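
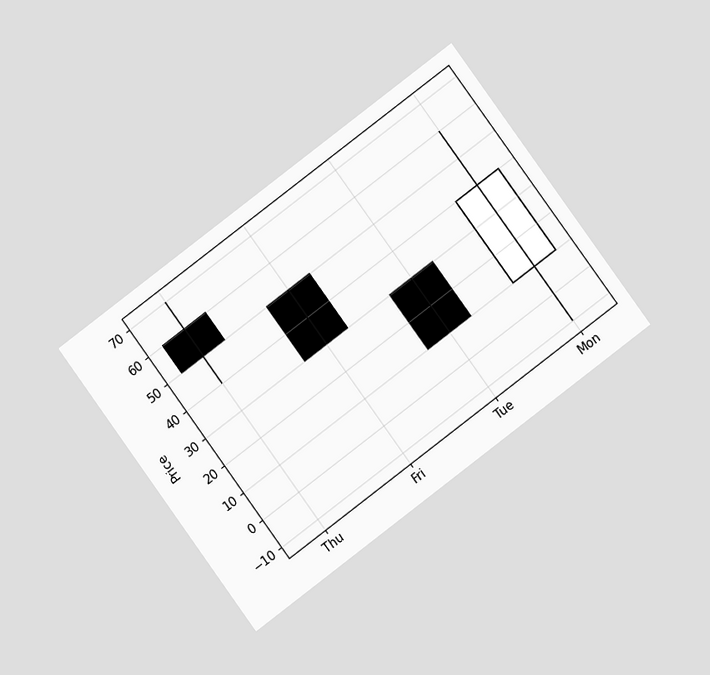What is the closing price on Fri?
30

The chart is tilted about 36° counter-clockwise and viewed at a slight angle. The Fri candle closes at 30.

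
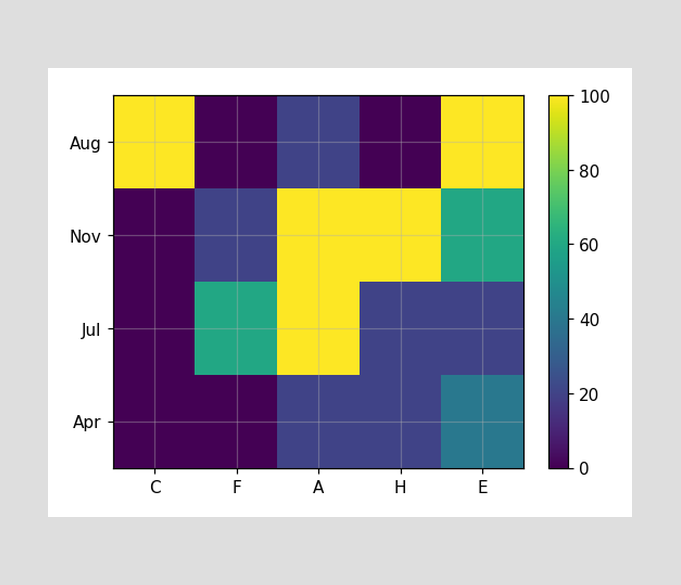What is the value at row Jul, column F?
Matching cell (Jul, F) against the colorbar gives 60.

60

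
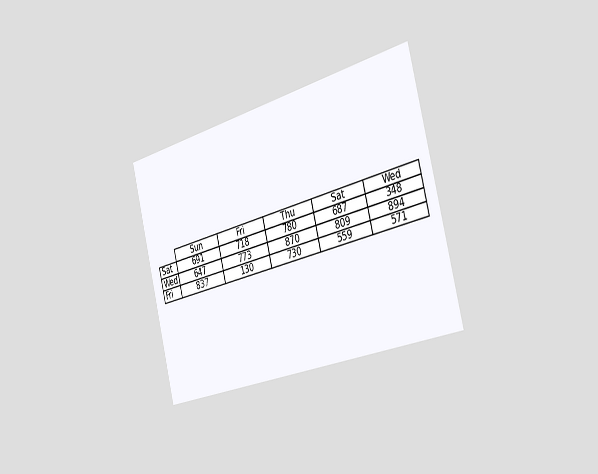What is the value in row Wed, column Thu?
870

The chart is tilted about 14° counter-clockwise and viewed slightly from the right. The (Wed, Thu) cell reads 870.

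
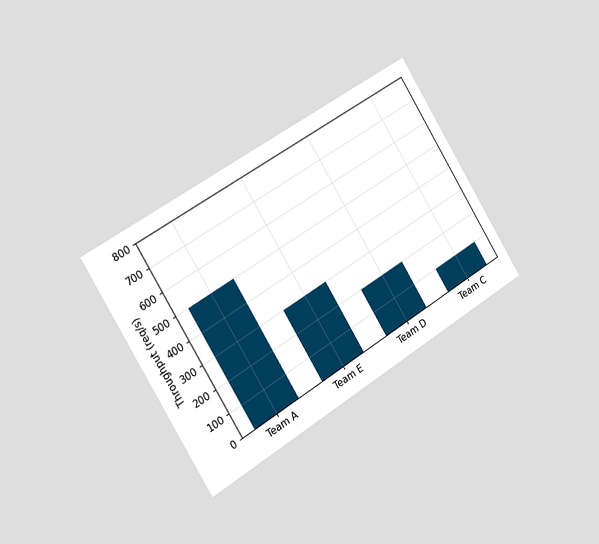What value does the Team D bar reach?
200req/s

The chart is tilted about 32° counter-clockwise and viewed slightly from the left. Reading along the chart's y-axis, the Team D bar reaches 200req/s.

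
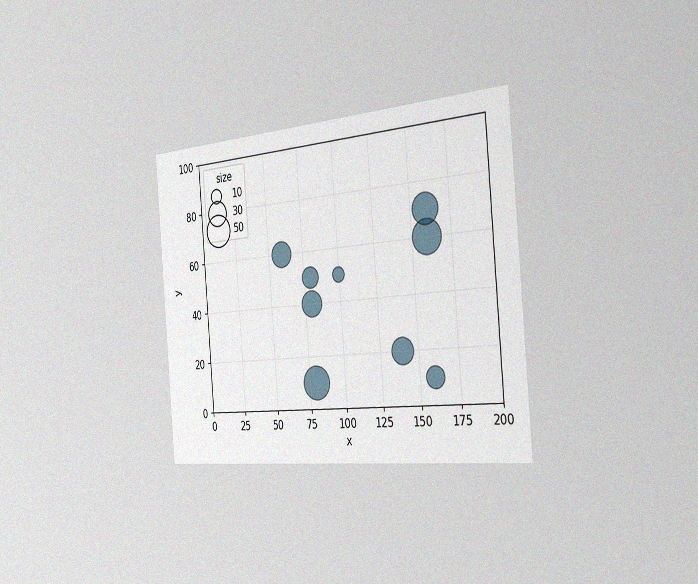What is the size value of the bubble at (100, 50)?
The chart is tilted about 5° counter-clockwise and viewed slightly from the right, with some photo noise. Matching the bubble at (100, 50) against the size legend gives 10.

10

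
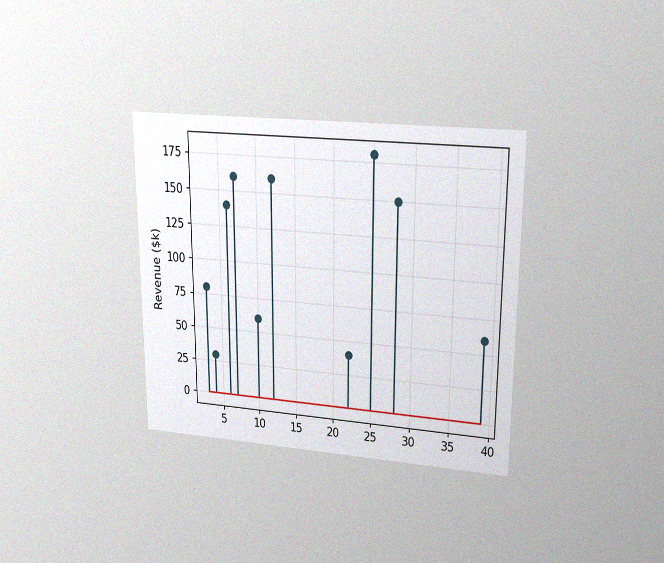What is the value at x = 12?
The chart is viewed at a slight angle, with some photo noise. The stem at x=12 reaches $160k.

$160k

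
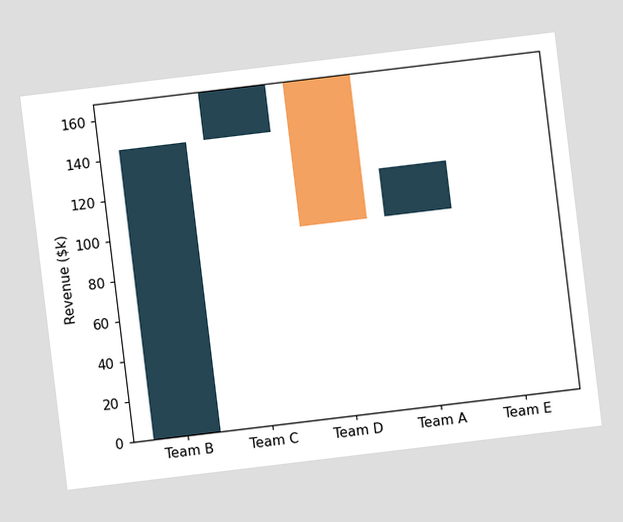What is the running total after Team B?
$144k

The chart is tilted about 7° counter-clockwise. After Team B the running total reaches $144k.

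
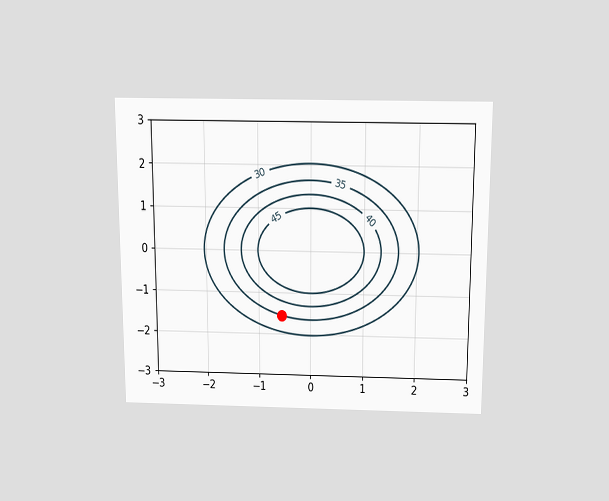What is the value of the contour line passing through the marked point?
35

The chart is viewed slightly from above. The marked point sits on the contour labelled 35.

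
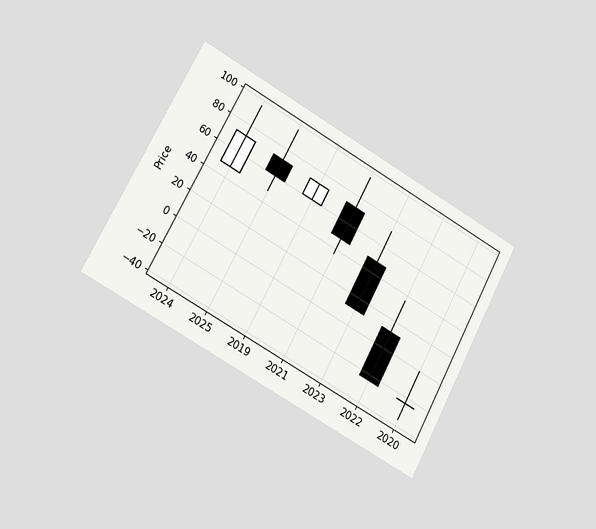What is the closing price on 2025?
The chart is tilted about 29° clockwise and viewed slightly from the left. The 2025 candle closes at 60.

60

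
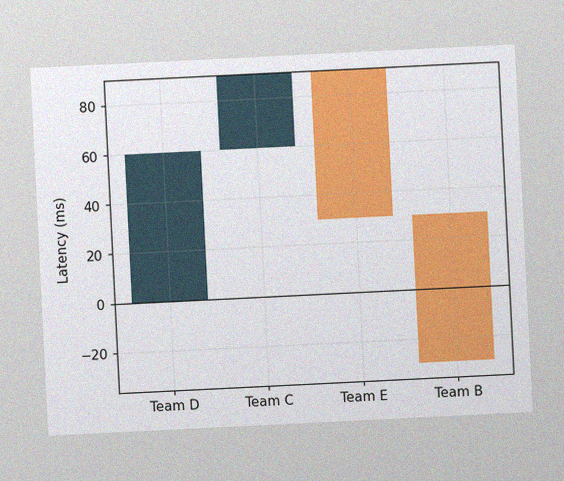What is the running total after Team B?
-30ms

The chart is tilted about 3° counter-clockwise, with some photo noise. After Team B the running total reaches -30ms.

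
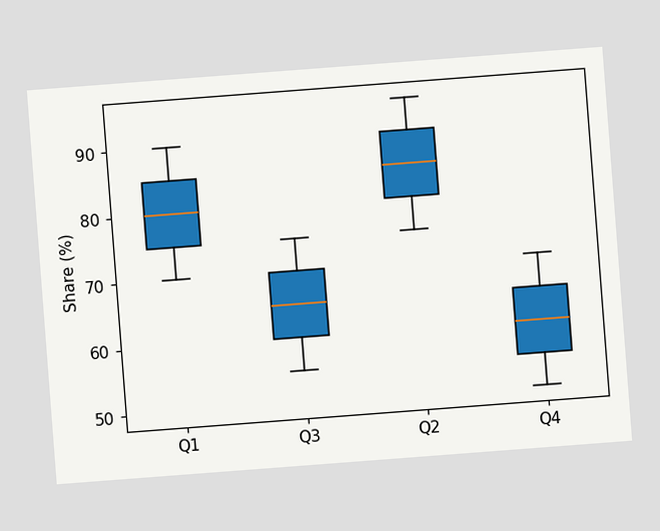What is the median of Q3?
The chart is tilted about 4° counter-clockwise. The median line in the Q3 box sits at 65%.

65%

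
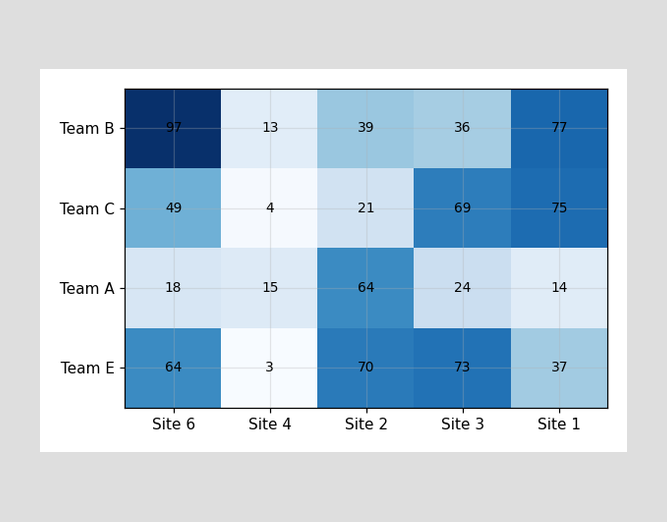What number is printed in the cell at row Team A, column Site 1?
14

The (Team A, Site 1) cell reads 14.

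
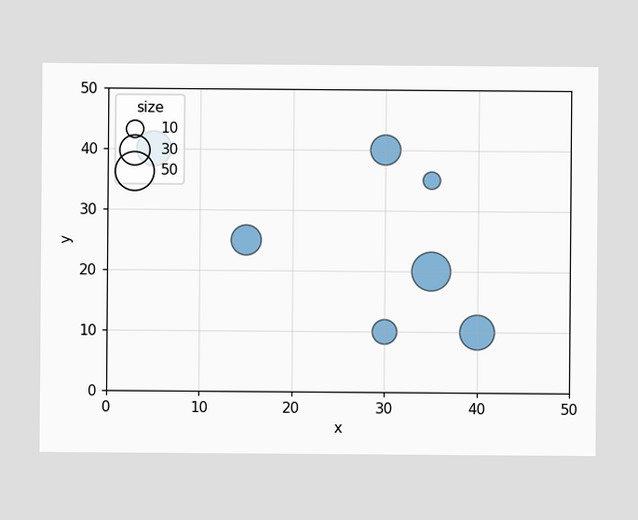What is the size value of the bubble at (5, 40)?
40

Matching the bubble at (5, 40) against the size legend gives 40.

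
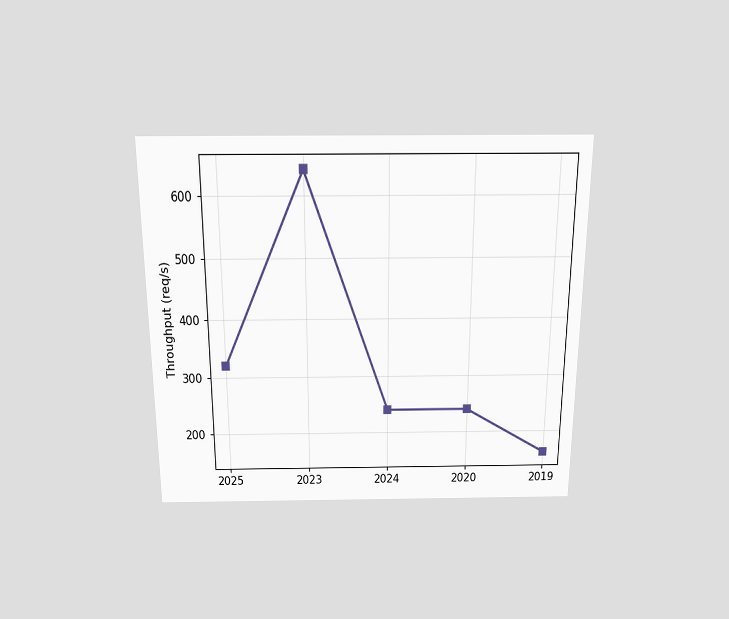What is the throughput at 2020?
The chart is viewed slightly from above. At 2020, the line is at 240req/s.

240req/s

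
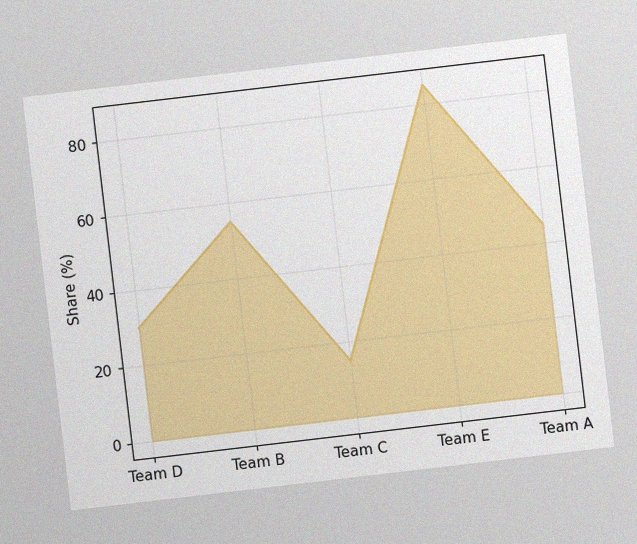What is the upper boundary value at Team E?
The chart is tilted about 7° counter-clockwise, with some photo noise. At Team E the upper boundary is at 85%.

85%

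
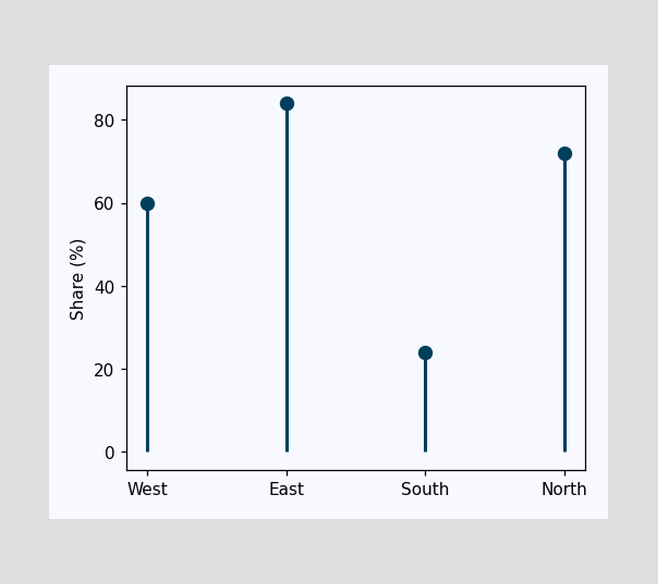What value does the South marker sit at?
The South marker sits at 24%.

24%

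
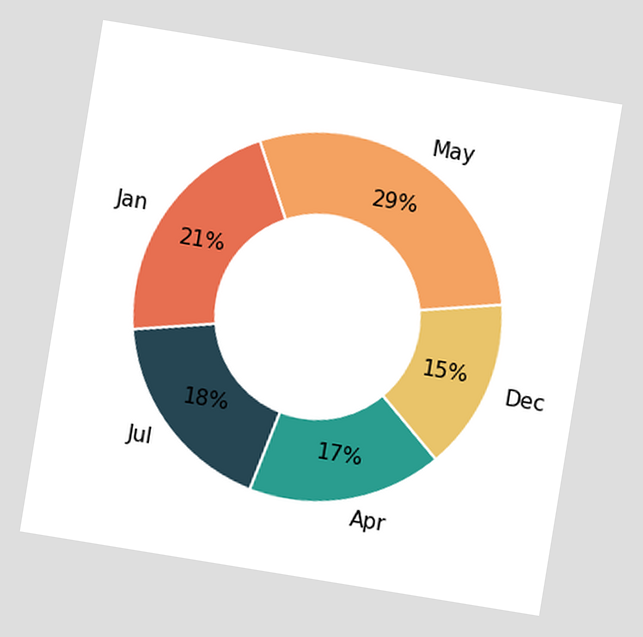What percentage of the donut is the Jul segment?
18%

The chart is tilted about 9° clockwise. The Jul segment takes up 18% of the ring.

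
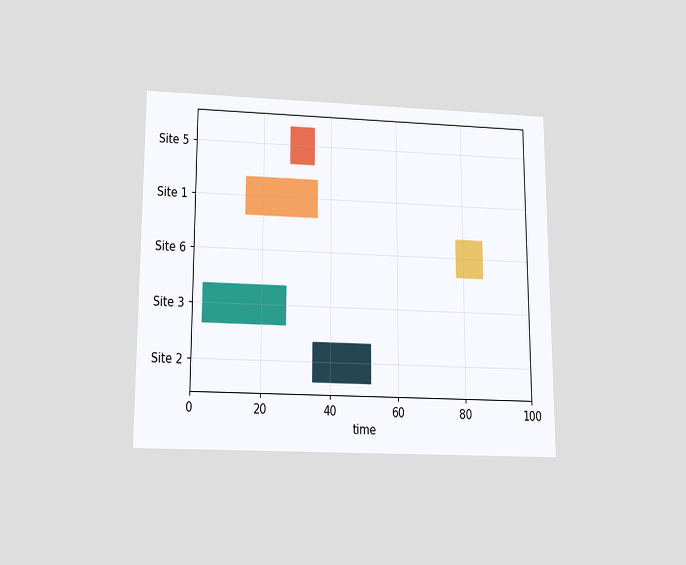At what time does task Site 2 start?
35

The chart is viewed slightly from below. The Site 2 bar begins at t=35.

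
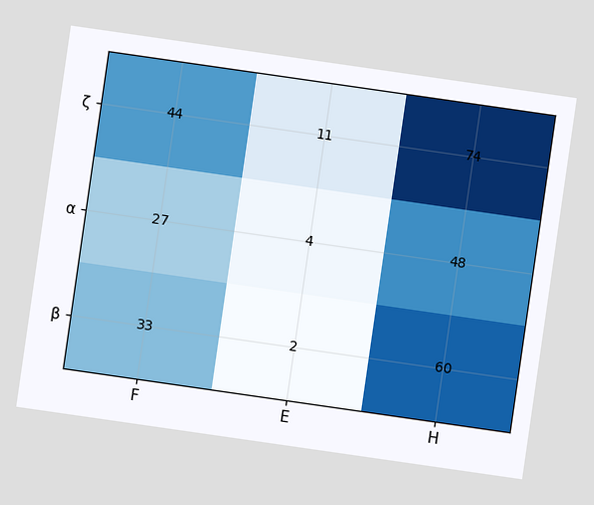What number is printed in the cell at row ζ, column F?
The chart is tilted about 8° clockwise. The (ζ, F) cell reads 44.

44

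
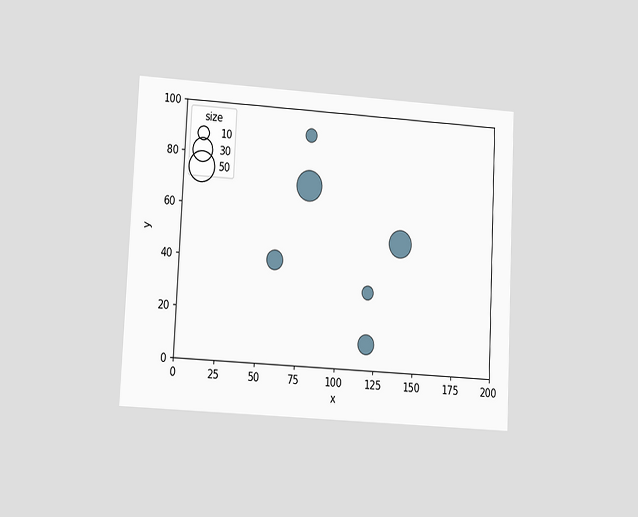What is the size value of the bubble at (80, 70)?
50

The chart is tilted about 3° clockwise and viewed at a slight angle. Matching the bubble at (80, 70) against the size legend gives 50.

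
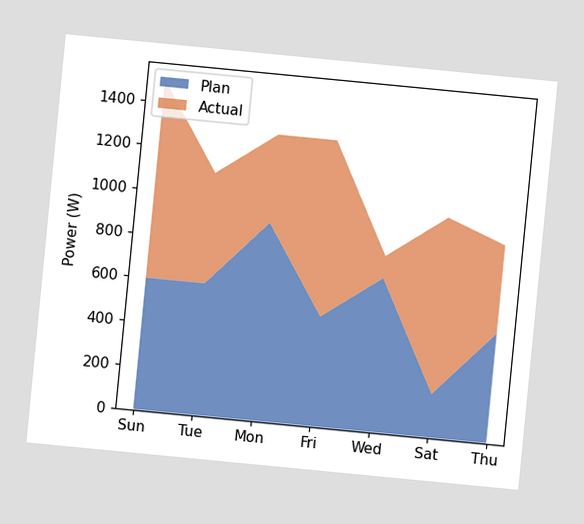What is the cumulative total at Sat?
The chart is tilted about 6° clockwise. The stacked total at Sat reaches 1000W.

1000W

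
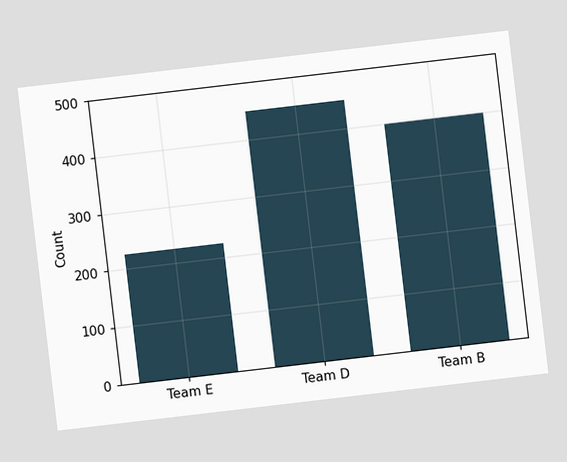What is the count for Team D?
The chart is tilted about 7° counter-clockwise. Reading along the chart's y-axis, the Team D bar reaches 450.

450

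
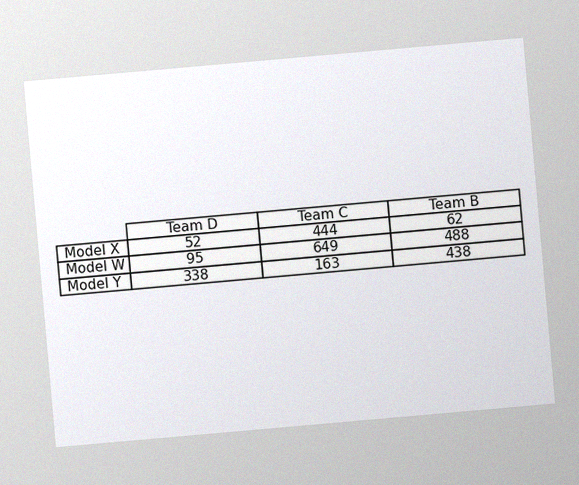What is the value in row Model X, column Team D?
52

The chart is tilted about 5° counter-clockwise, with some photo noise. The (Model X, Team D) cell reads 52.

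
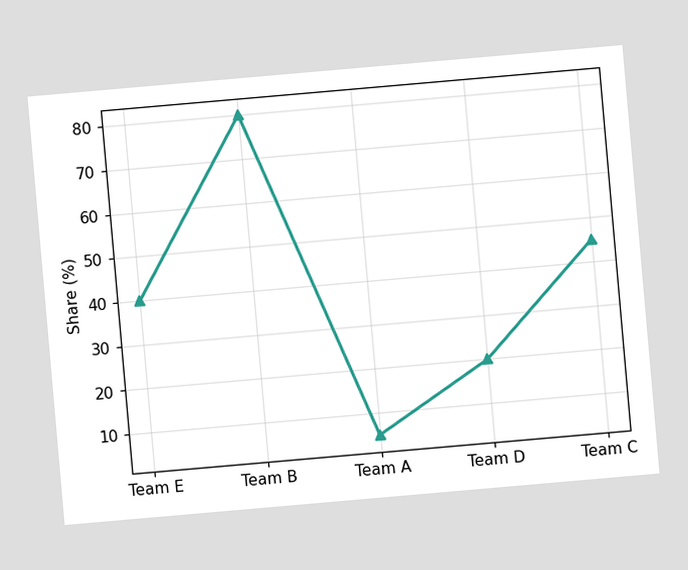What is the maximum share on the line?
The chart is tilted about 5° counter-clockwise. The highest point is at Team B, and reading across to the y-axis gives 80%.

80%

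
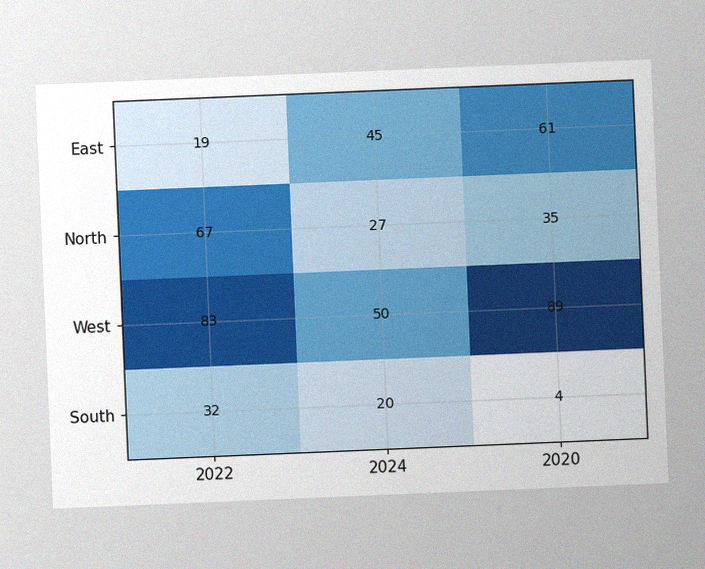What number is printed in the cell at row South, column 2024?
20

The chart is tilted about 2° counter-clockwise, with some photo noise. The (South, 2024) cell reads 20.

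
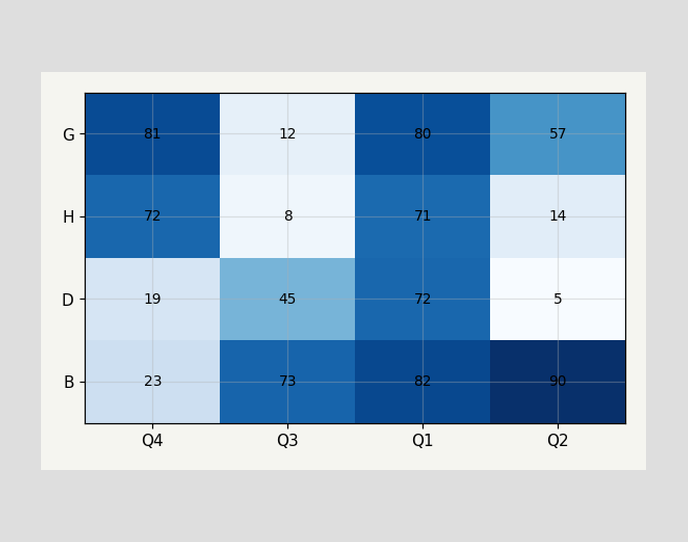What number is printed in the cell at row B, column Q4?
The (B, Q4) cell reads 23.

23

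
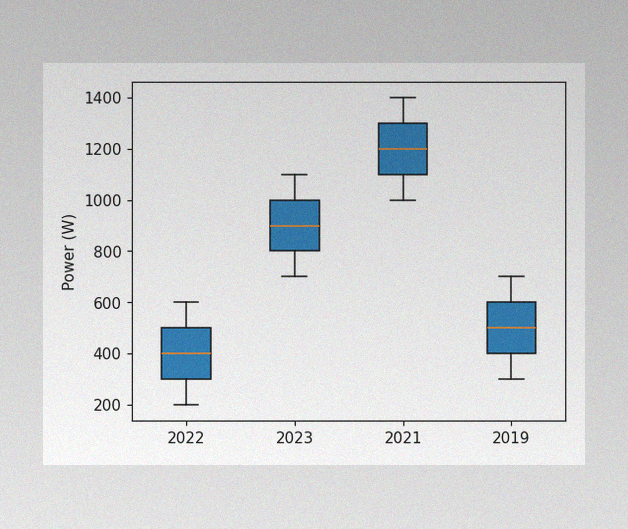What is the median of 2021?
1200W

The image has some photo noise and uneven lighting. The median line in the 2021 box sits at 1200W.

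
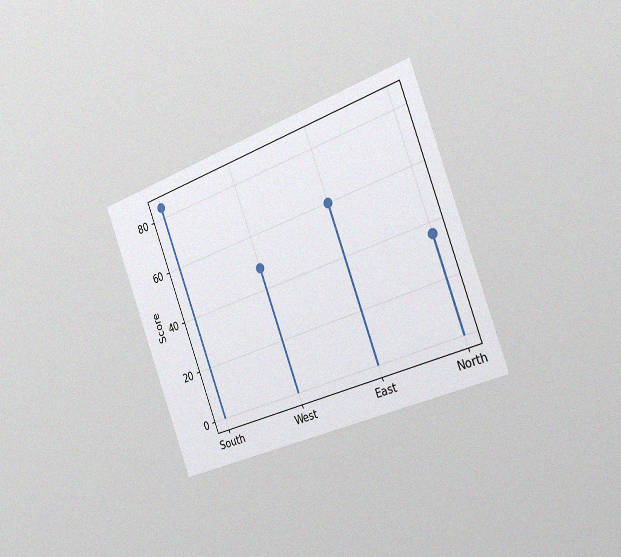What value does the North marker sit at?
The chart is tilted about 21° counter-clockwise and viewed slightly from the right, with some photo noise. The North marker sits at 36.

36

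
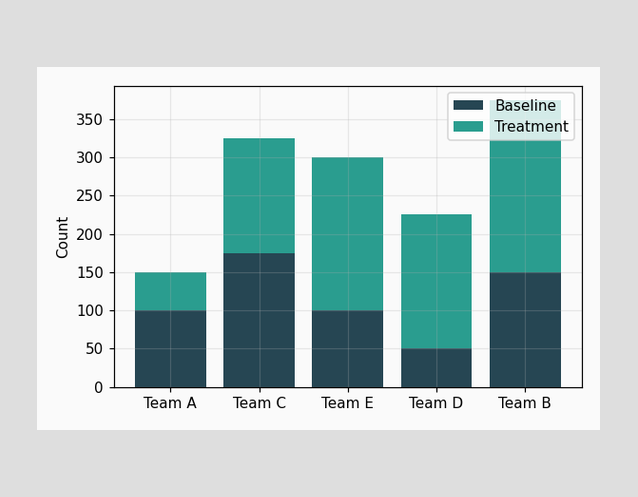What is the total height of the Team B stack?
375

The Team B stack's top reaches 375 on the y-axis.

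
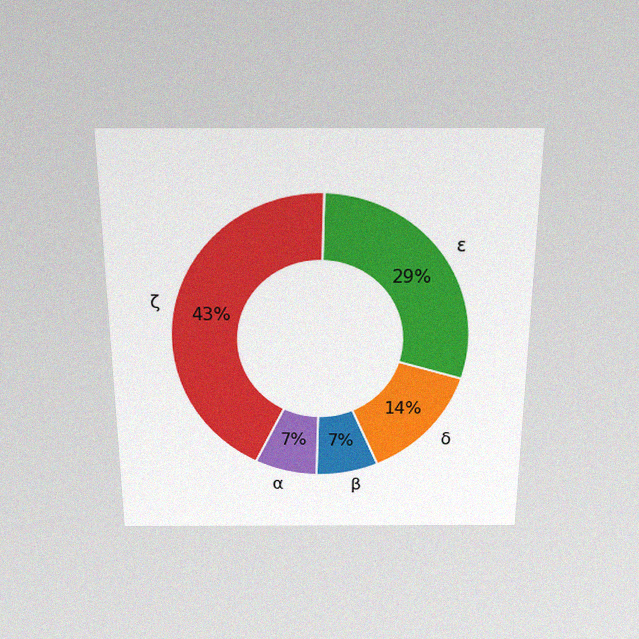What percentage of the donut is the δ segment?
The chart is viewed slightly from above, with some photo noise. The δ segment takes up 14% of the ring.

14%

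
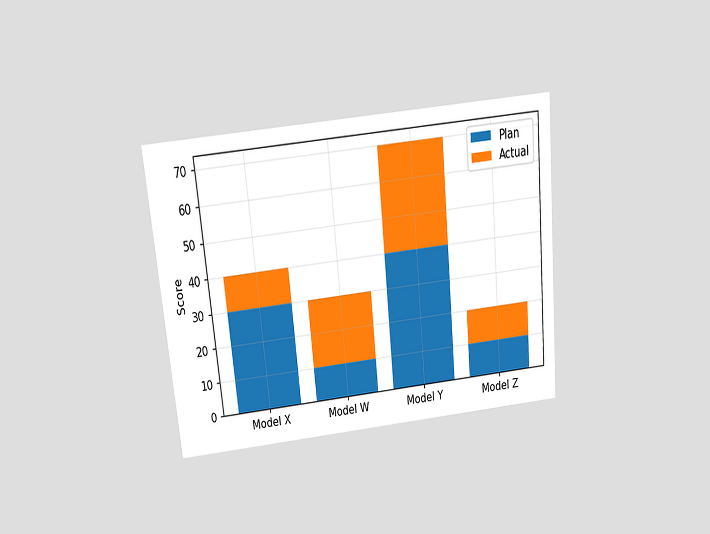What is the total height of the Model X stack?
40

The chart is tilted about 6° counter-clockwise and viewed slightly from above. The Model X stack's top reaches 40 on the y-axis.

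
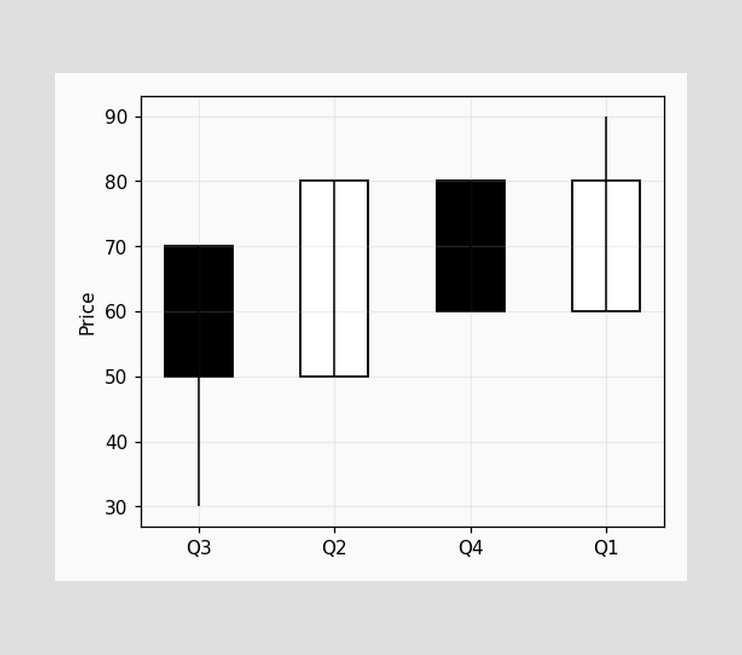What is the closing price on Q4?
The Q4 candle closes at 60.

60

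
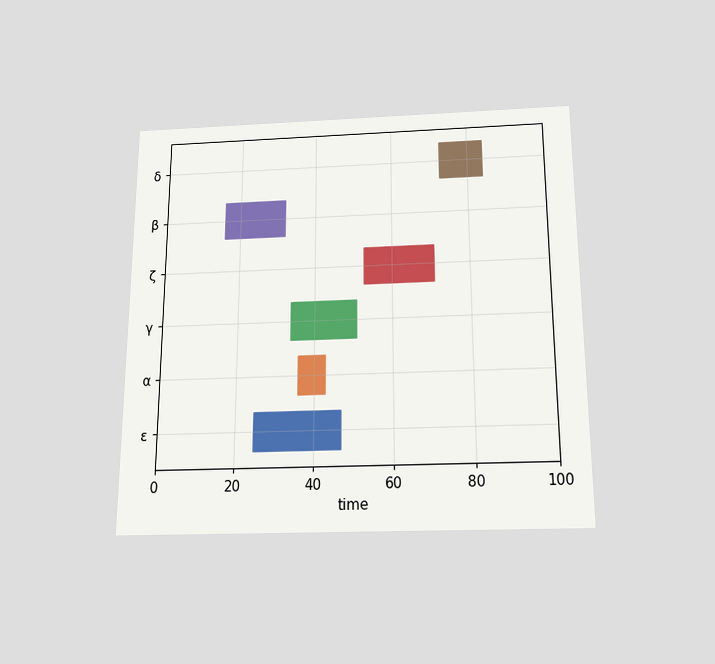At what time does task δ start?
The chart is viewed slightly from below. The δ bar begins at t=73.

73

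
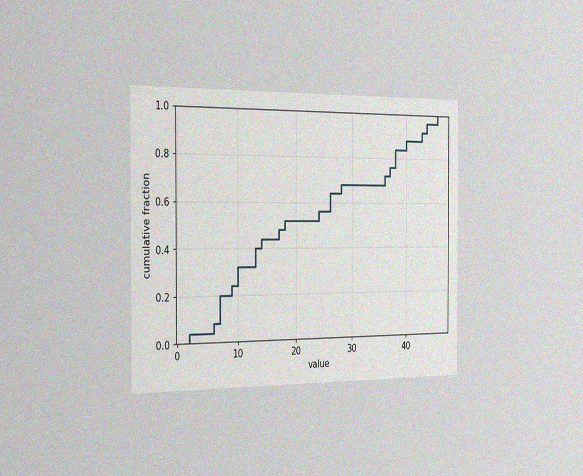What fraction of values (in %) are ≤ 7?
20%

The chart is viewed slightly from the left, with some photo noise. At x=7 the ECDF step is at 20%.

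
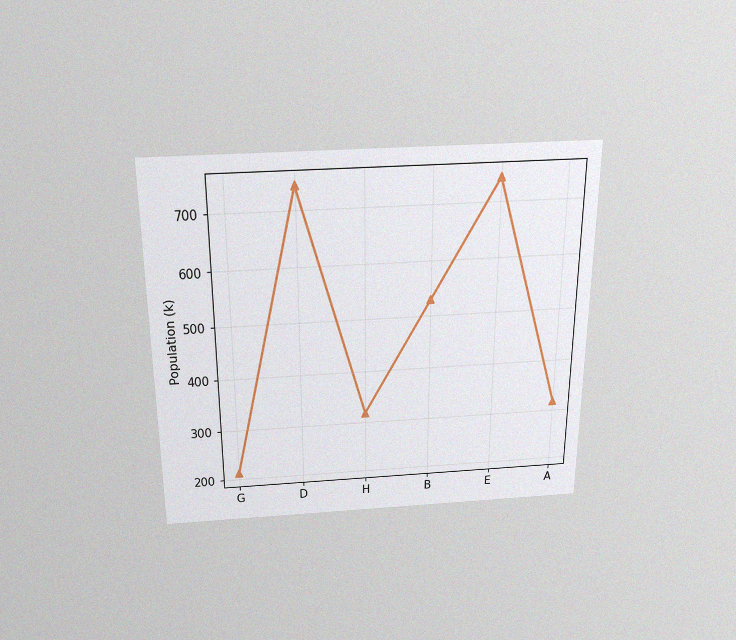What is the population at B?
530k

The chart is viewed slightly from above, with some photo noise. At B, the line is at 530k.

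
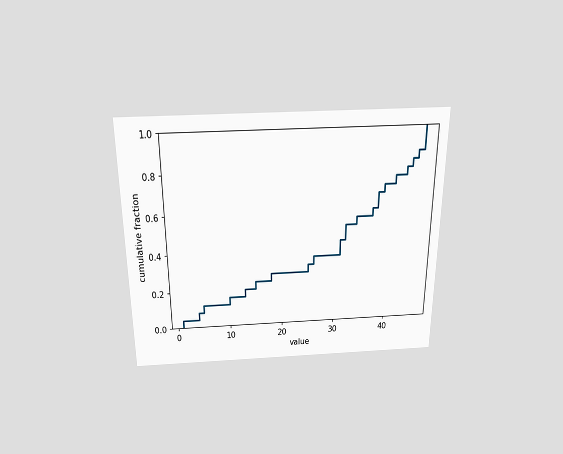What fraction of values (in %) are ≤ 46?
100%

The chart is viewed slightly from above. At x=46 the ECDF step is at 100%.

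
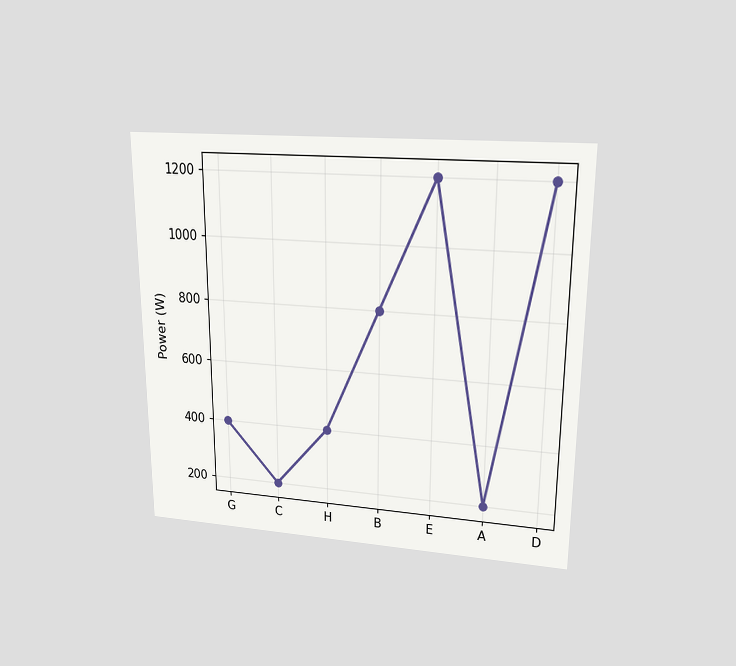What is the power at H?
The chart is viewed at a slight angle. At H, the line is at 400W.

400W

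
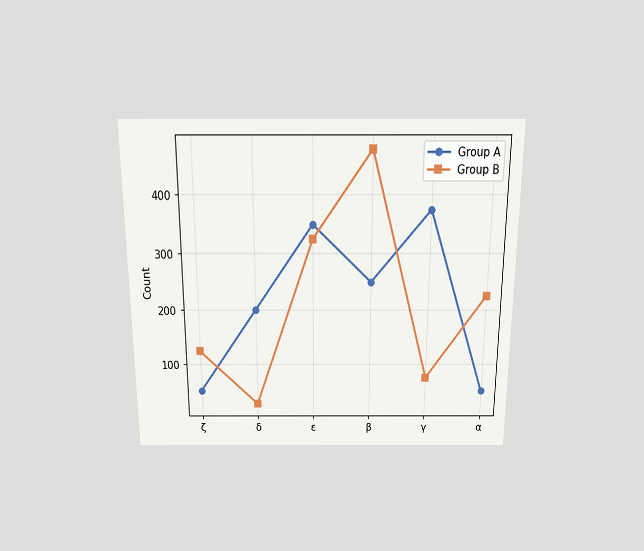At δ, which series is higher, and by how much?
The chart is viewed slightly from above. At δ, Group A sits above the other line by 175.

Group A, by 175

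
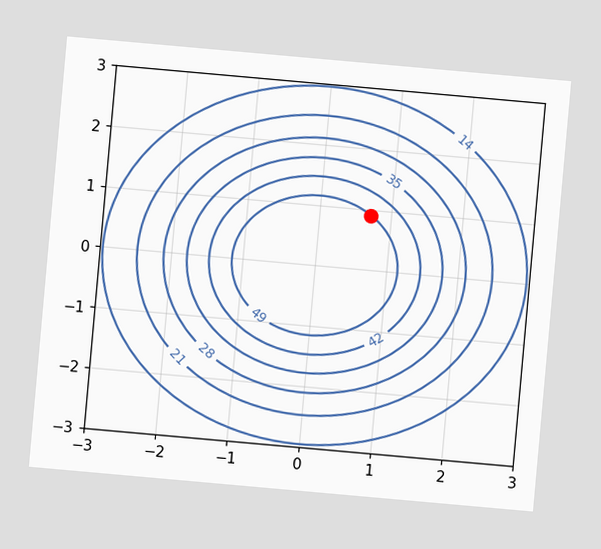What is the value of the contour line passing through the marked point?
49

The chart is tilted about 5° clockwise. The marked point sits on the contour labelled 49.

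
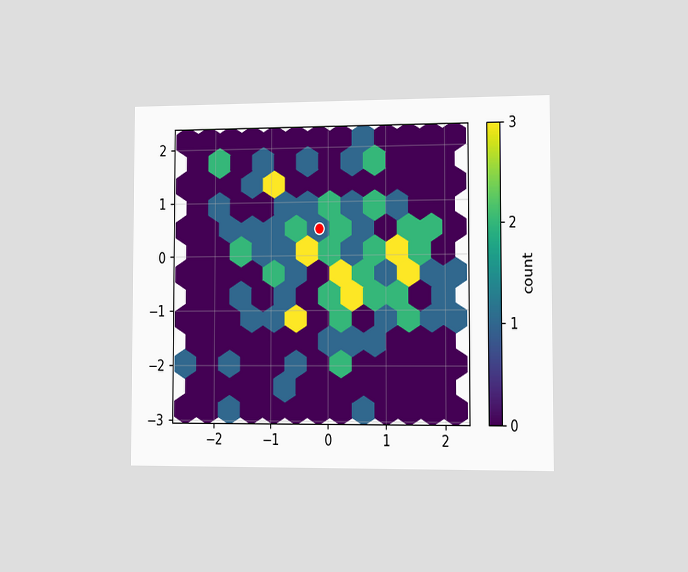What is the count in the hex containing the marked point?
1

The chart is viewed slightly from the right. The marked hex reads 1 on the colorbar.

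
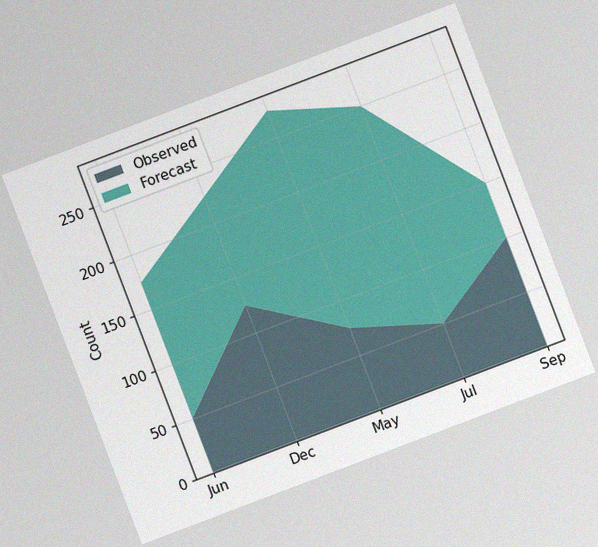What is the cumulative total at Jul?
The chart is tilted about 21° counter-clockwise, with some photo noise. The stacked total at Jul reaches 250.

250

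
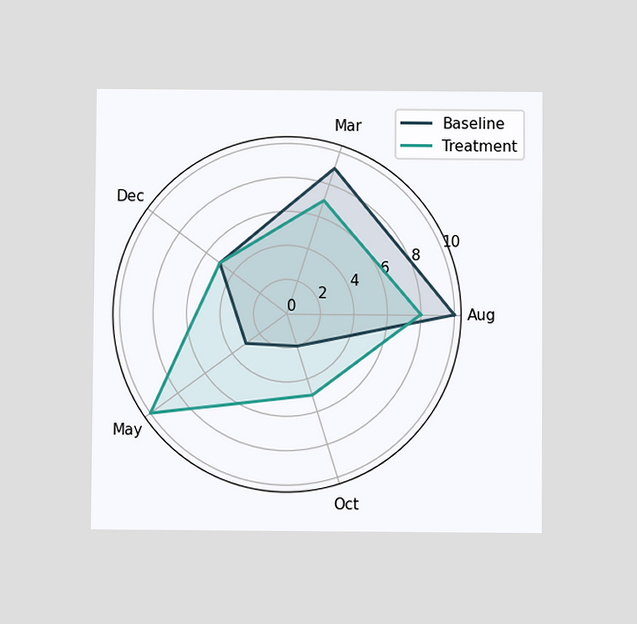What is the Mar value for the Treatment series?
7

The chart is viewed slightly from below. On the Mar axis, Treatment reaches 7.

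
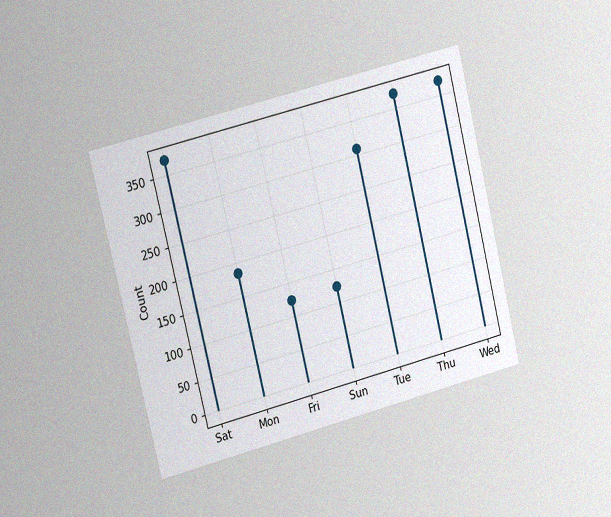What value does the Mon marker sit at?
The chart is tilted about 14° counter-clockwise and viewed slightly from the left, with some photo noise. The Mon marker sits at 186.

186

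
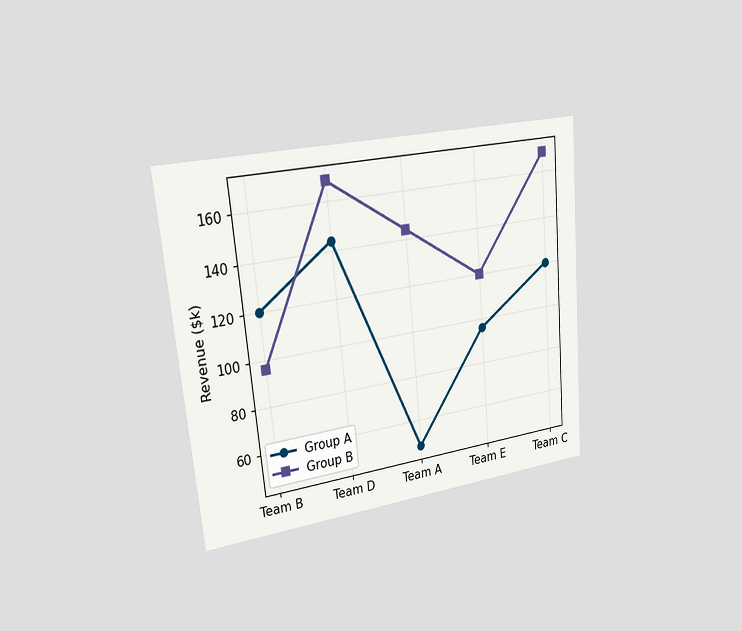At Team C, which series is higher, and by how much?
The chart is tilted about 5° counter-clockwise and viewed slightly from the left. At Team C, Group B sits above the other line by $48k.

Group B, by $48k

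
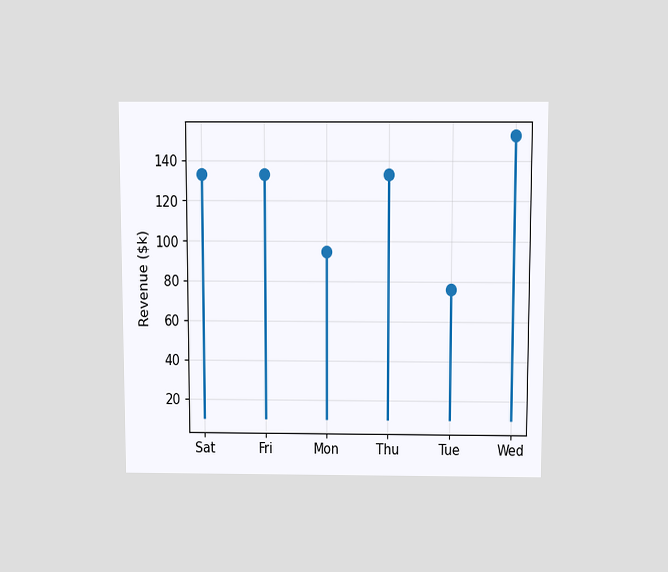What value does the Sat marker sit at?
The chart is viewed slightly from above. The Sat marker sits at $133k.

$133k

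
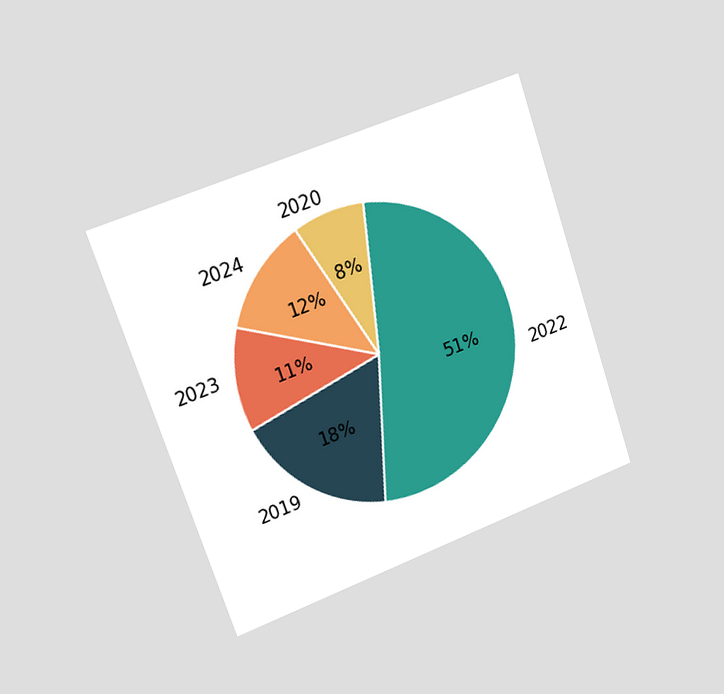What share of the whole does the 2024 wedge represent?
12%

The chart is tilted about 19° counter-clockwise and viewed slightly from the left. The 2024 slice takes up 12% of the pie.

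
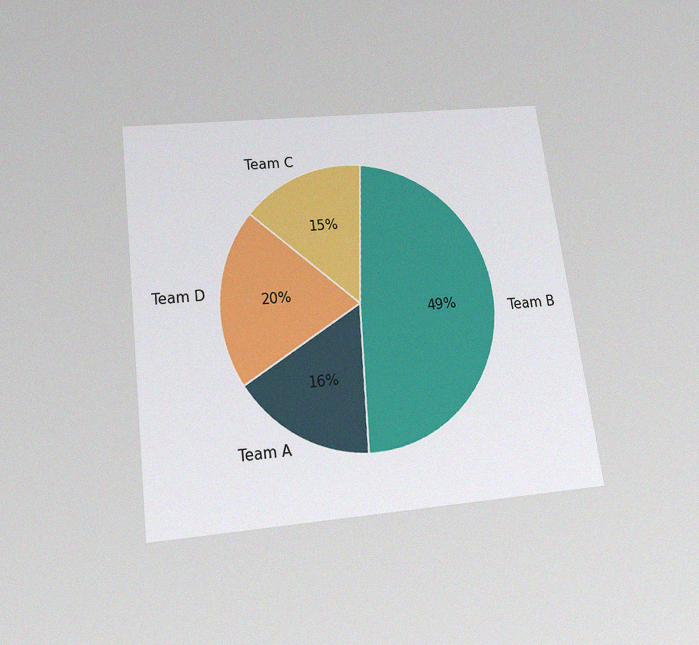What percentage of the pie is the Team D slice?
20%

The chart is tilted about 7° counter-clockwise and viewed slightly from below, with some photo noise. The Team D slice takes up 20% of the pie.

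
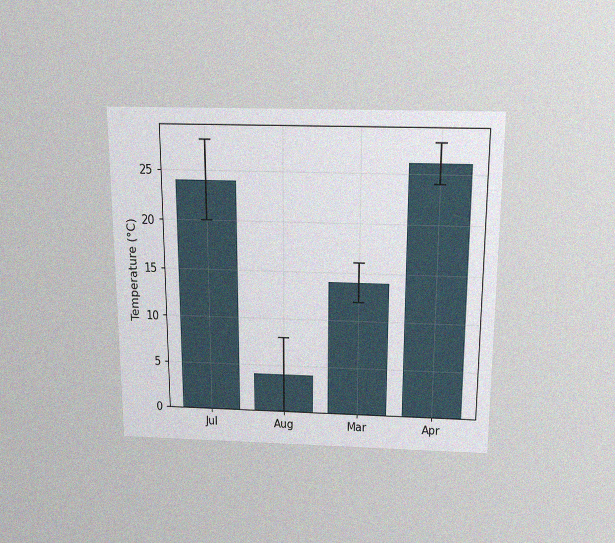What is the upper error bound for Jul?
28°C

The chart is viewed slightly from above, with some photo noise. The Jul bar's upper whisker reaches 28°C.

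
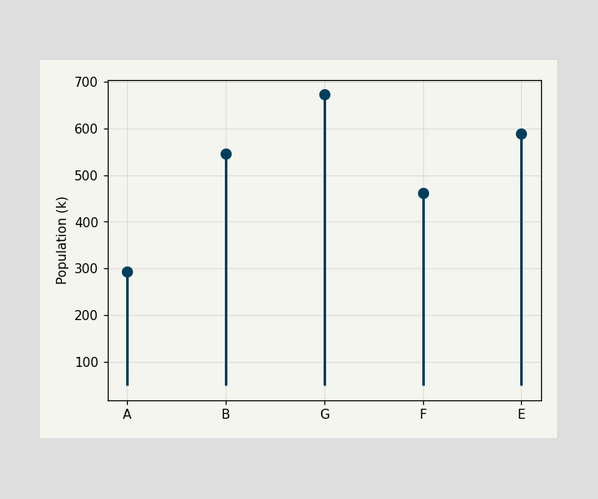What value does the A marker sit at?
The A marker sits at 294k.

294k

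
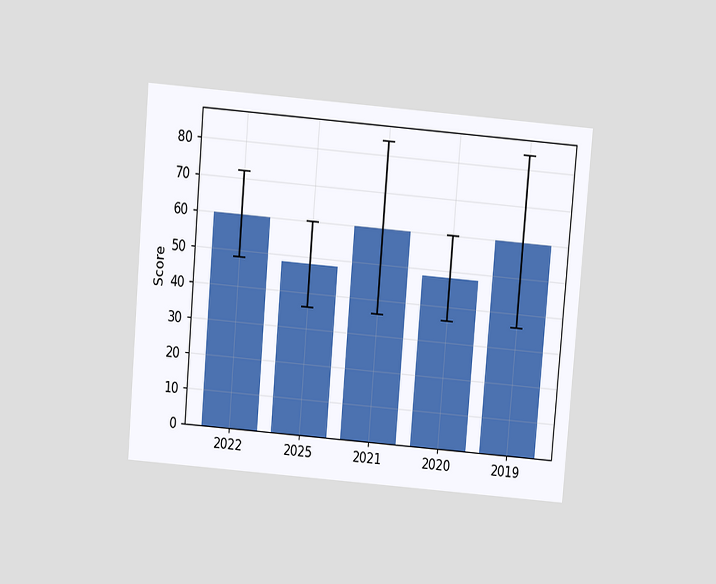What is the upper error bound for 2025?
The chart is tilted about 5° clockwise and viewed slightly from above. The 2025 bar's upper whisker reaches 60.

60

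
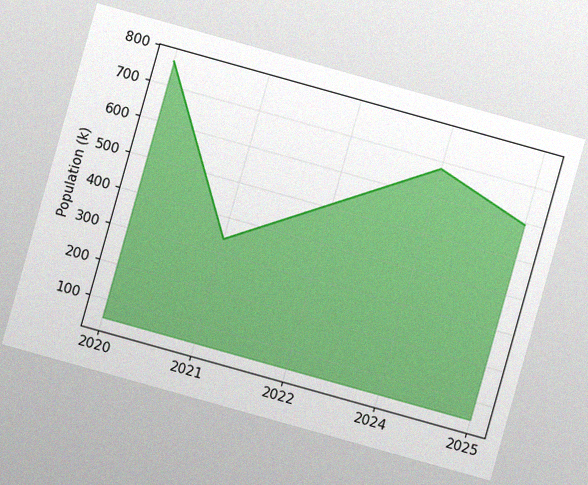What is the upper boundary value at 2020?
The chart is tilted about 16° clockwise, with some photo noise. At 2020 the upper boundary is at 765k.

765k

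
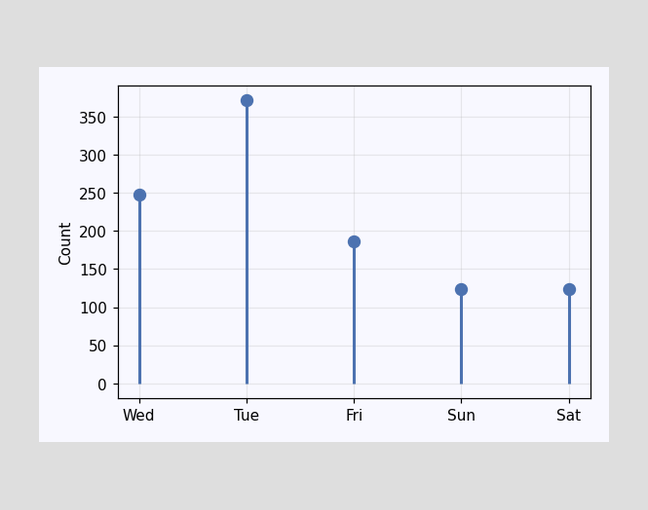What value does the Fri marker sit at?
186

The Fri marker sits at 186.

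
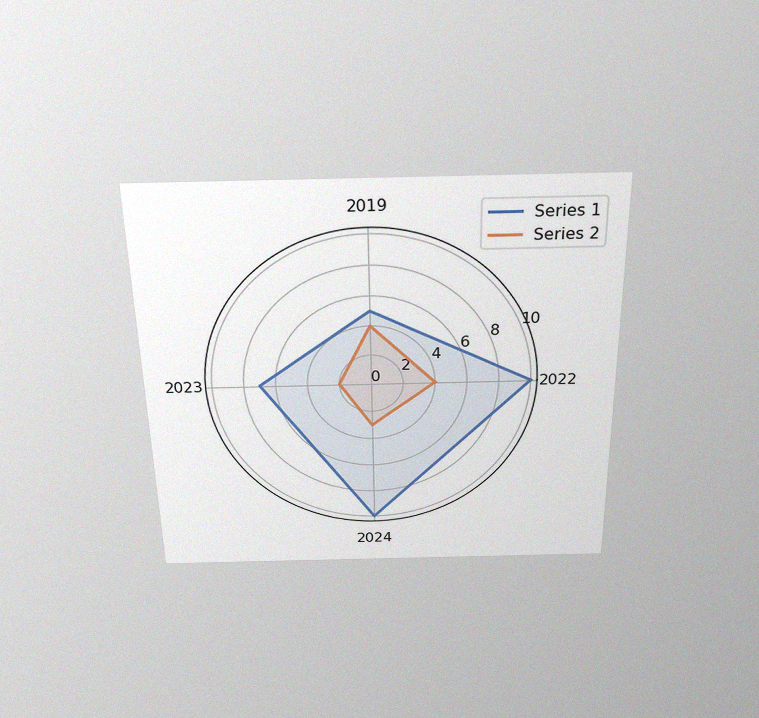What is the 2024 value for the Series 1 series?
10

The chart is viewed slightly from above, with some photo noise. On the 2024 axis, Series 1 reaches 10.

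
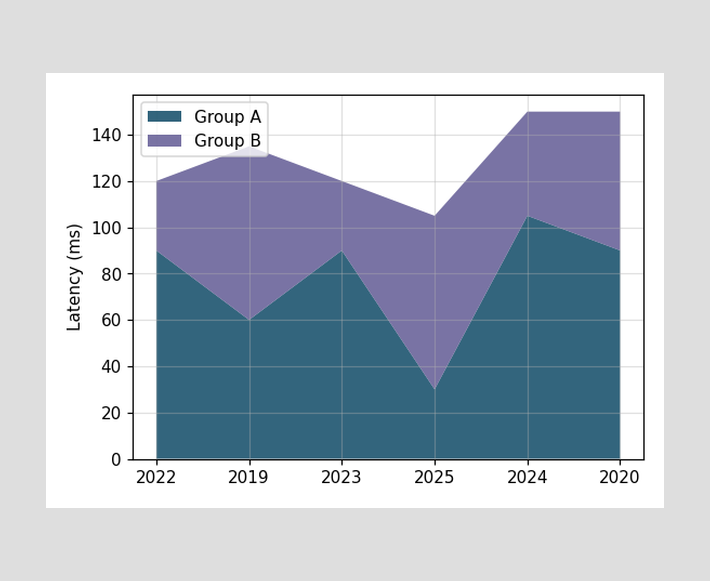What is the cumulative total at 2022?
The stacked total at 2022 reaches 120ms.

120ms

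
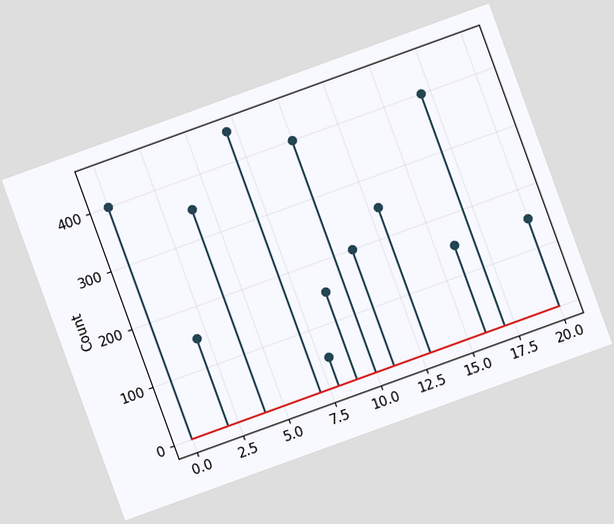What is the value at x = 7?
The chart is tilted about 20° counter-clockwise. The stem at x=7 reaches 450.

450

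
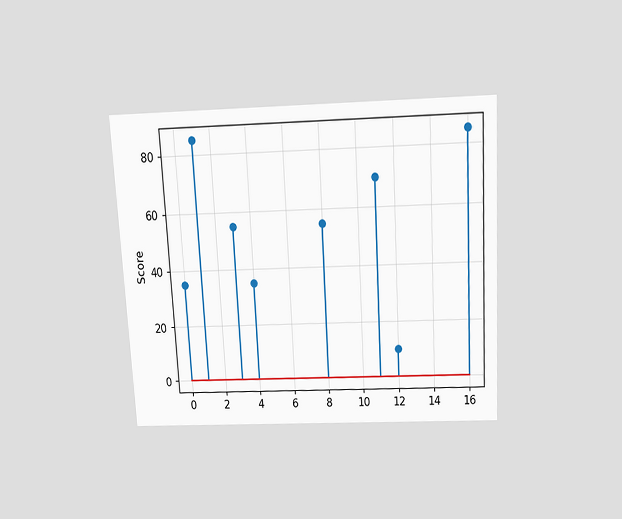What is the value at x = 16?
The chart is tilted about 3° counter-clockwise and viewed slightly from above. The stem at x=16 reaches 85.

85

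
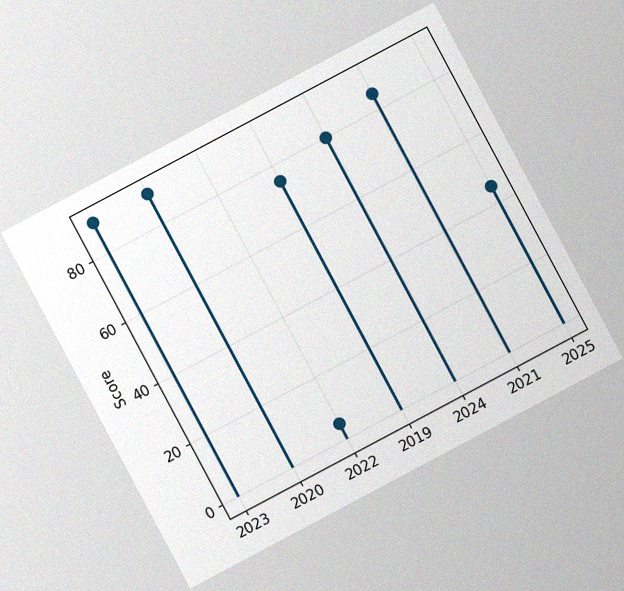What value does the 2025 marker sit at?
45

The chart is tilted about 28° counter-clockwise, with some photo noise. The 2025 marker sits at 45.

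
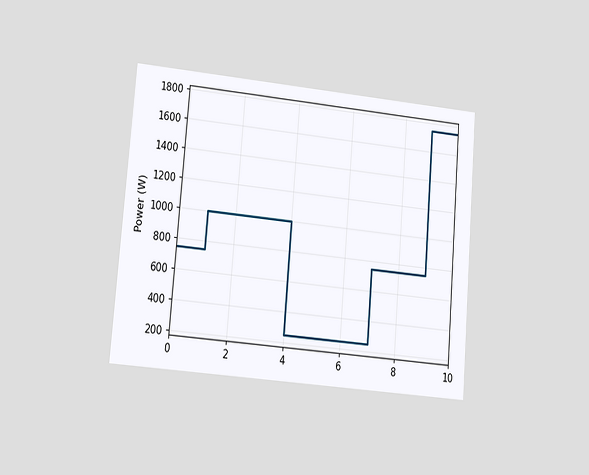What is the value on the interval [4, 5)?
The chart is tilted about 5° clockwise and viewed at a slight angle. On [4, 5) the step sits at 250W.

250W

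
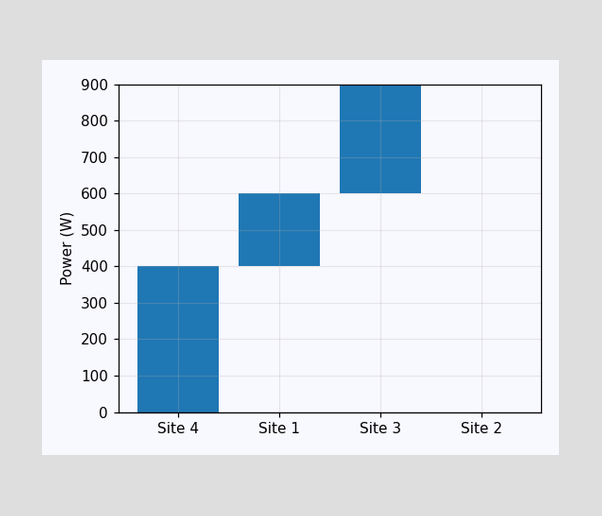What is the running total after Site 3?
900W

After Site 3 the running total reaches 900W.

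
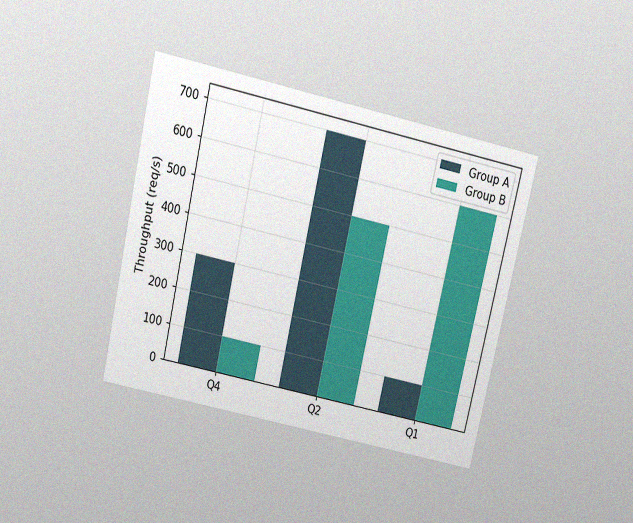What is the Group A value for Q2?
The chart is tilted about 13° clockwise and viewed slightly from above, with some photo noise. The Group A bar at Q2 reaches 700req/s on the y-axis.

700req/s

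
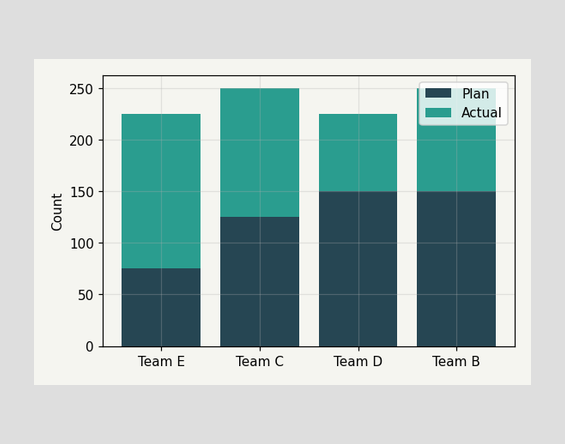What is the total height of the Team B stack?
250

The Team B stack's top reaches 250 on the y-axis.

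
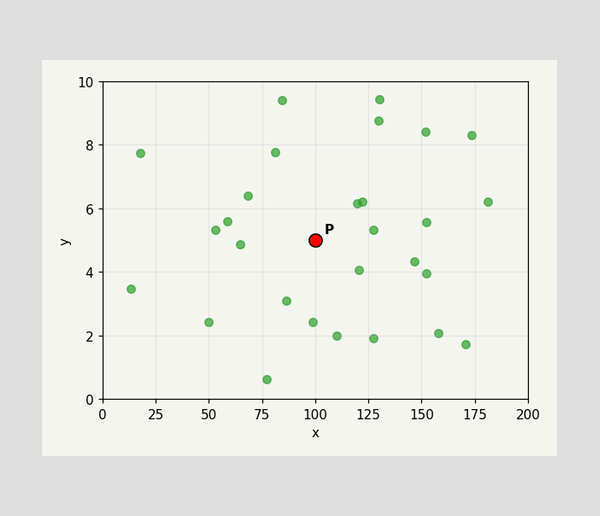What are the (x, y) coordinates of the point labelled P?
(100, 5)

Following the gridlines from P to each axis, P sits at (100, 5).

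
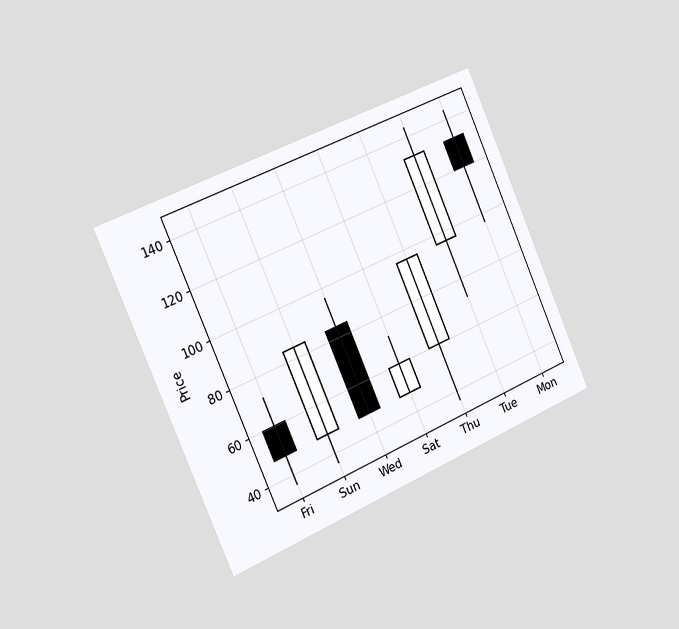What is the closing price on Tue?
The chart is tilted about 24° counter-clockwise and viewed slightly from the left. The Tue candle closes at 132.

132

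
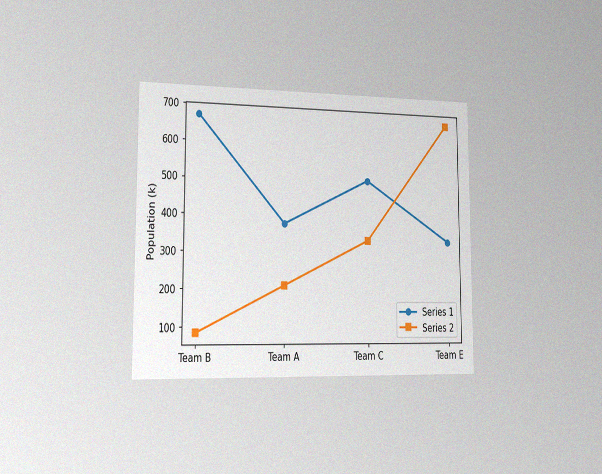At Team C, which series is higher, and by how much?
The chart is viewed slightly from the left, with some photo noise. At Team C, Series 1 sits above the other line by 168k.

Series 1, by 168k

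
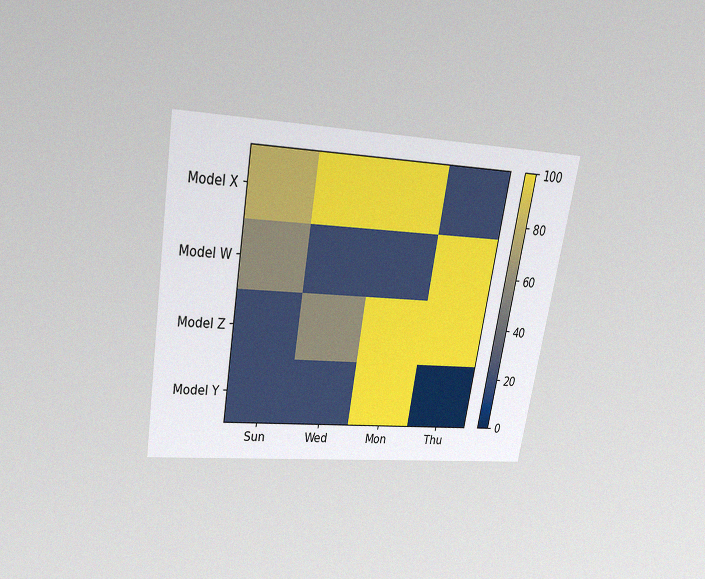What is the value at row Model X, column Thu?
The chart is tilted about 10° clockwise and viewed slightly from above, with some photo noise. Matching cell (Model X, Thu) against the colorbar gives 20.

20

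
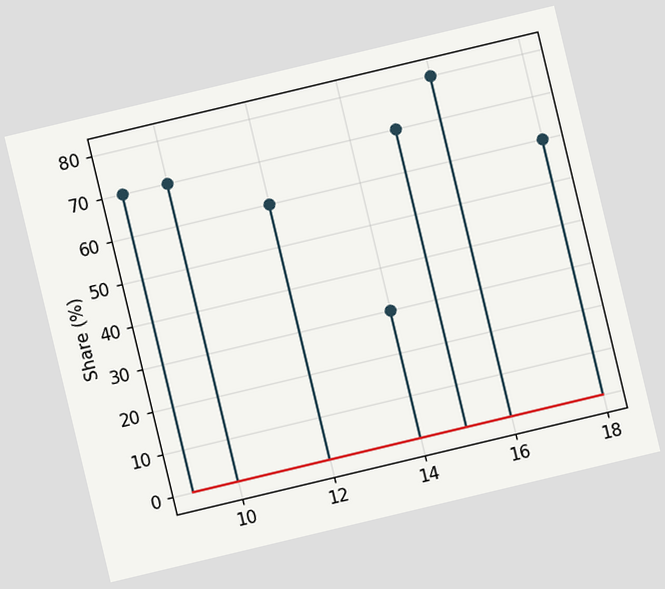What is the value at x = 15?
70%

The chart is tilted about 13° counter-clockwise. The stem at x=15 reaches 70%.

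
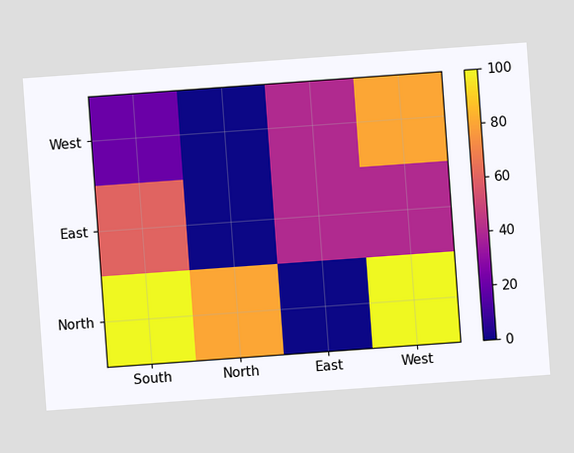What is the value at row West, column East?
The chart is tilted about 4° counter-clockwise. Matching cell (West, East) against the colorbar gives 40.

40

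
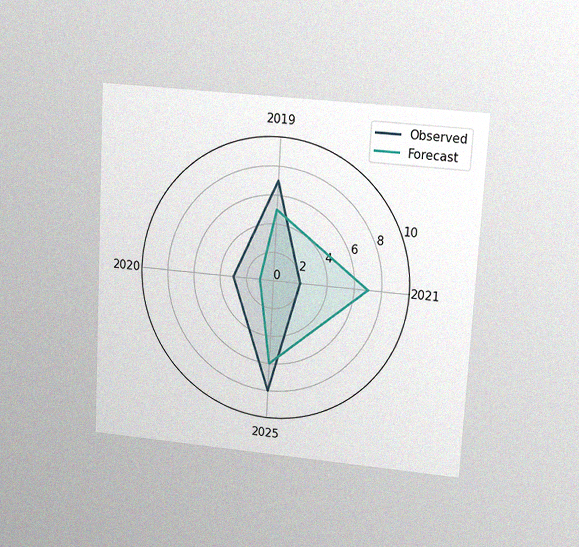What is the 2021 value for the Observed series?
2

The chart is tilted about 3° clockwise and viewed slightly from above, with some photo noise. On the 2021 axis, Observed reaches 2.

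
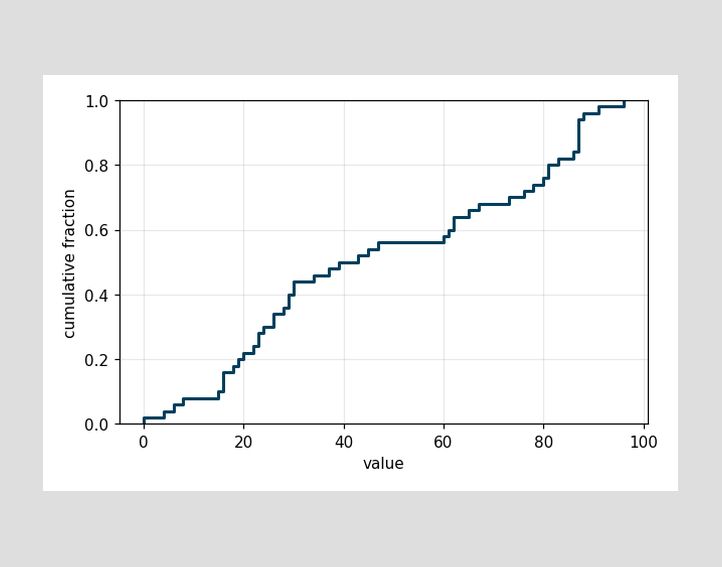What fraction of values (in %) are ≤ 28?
36%

At x=28 the ECDF step is at 36%.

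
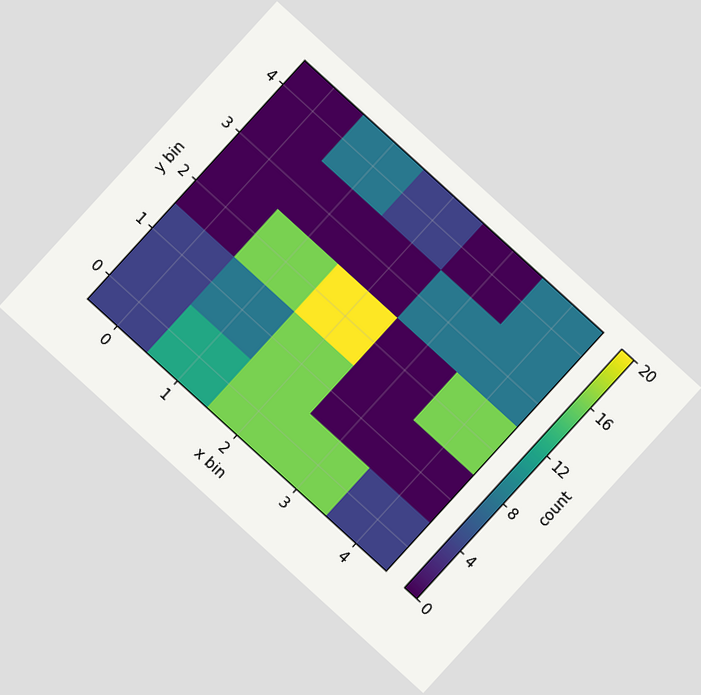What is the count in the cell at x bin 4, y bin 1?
0

The chart is tilted about 42° clockwise. Matching the cell (4, 1) against the colorbar gives 0.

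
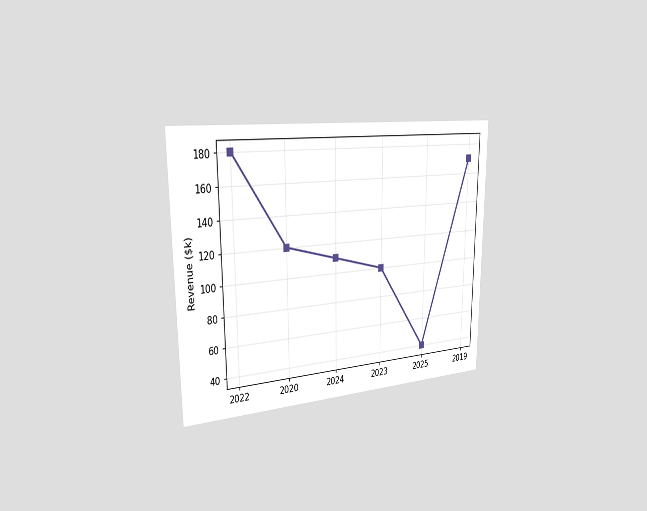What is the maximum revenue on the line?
$180k

The chart is viewed slightly from the left. The highest point is at 2022, and reading across to the y-axis gives $180k.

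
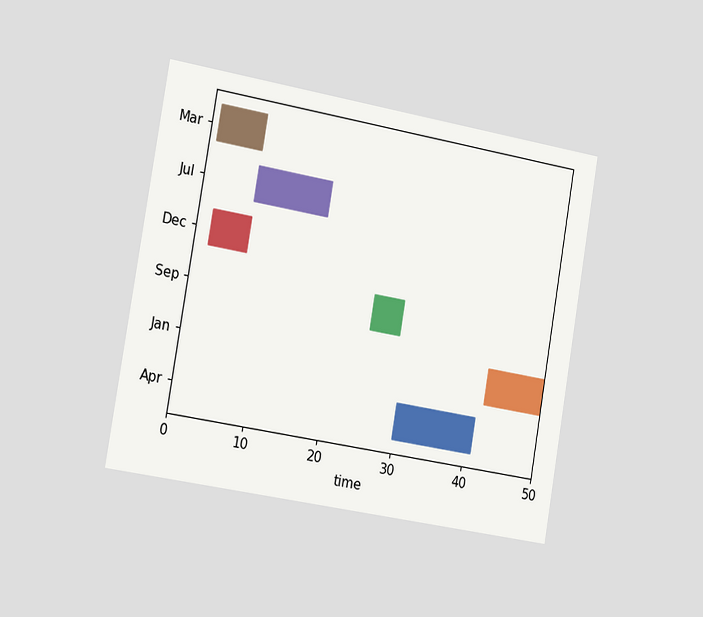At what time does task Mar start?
The chart is tilted about 10° clockwise and viewed slightly from the left. The Mar bar begins at t=1.

1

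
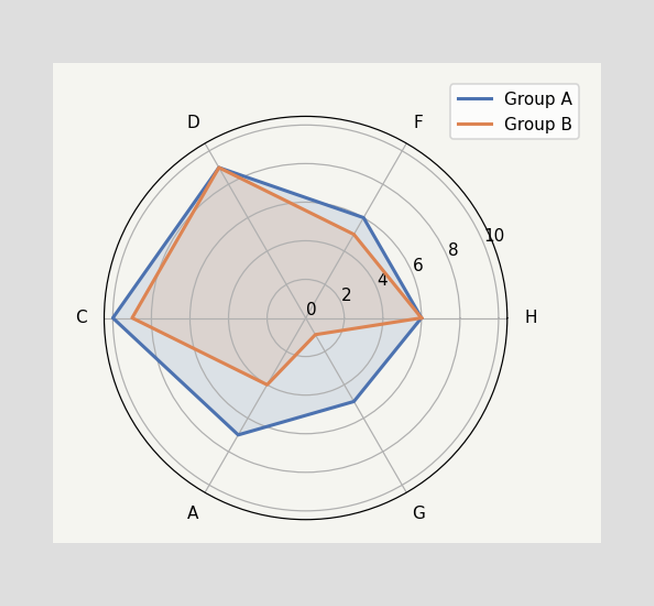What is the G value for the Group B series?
On the G axis, Group B reaches 1.

1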